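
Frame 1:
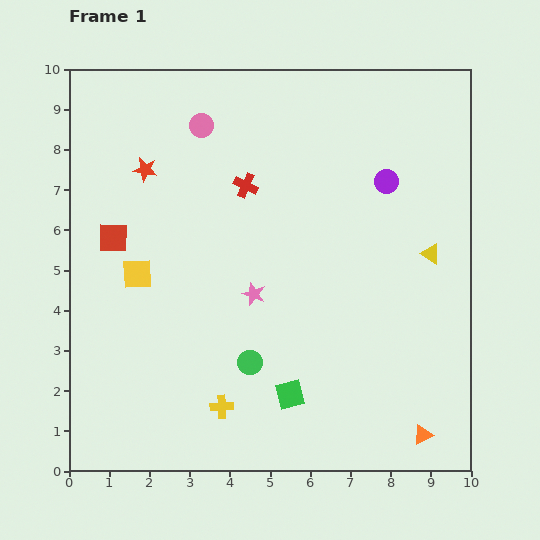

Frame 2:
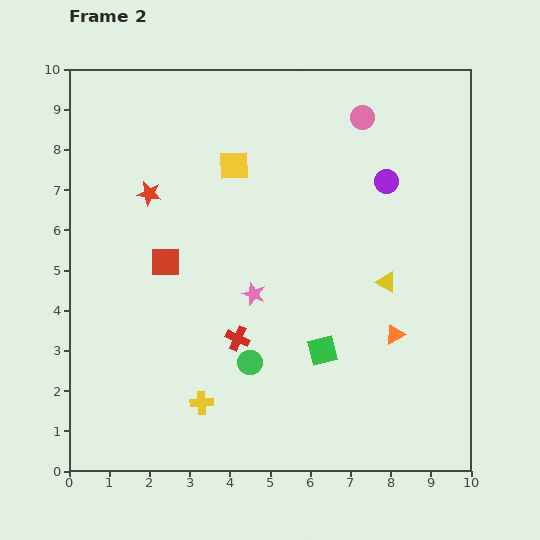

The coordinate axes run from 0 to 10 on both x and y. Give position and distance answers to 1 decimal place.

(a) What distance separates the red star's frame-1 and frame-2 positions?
0.6

The red star moved from (1.9, 7.5) to (2.0, 6.9), a distance of √(0.1² + 0.6²) ≈ 0.6.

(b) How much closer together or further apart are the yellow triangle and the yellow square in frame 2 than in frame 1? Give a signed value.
-2.5

Distance in frame 1: 7.3. Distance in frame 2: 4.8.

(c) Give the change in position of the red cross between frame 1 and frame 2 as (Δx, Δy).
(-0.2, -3.8)

The red cross was at (4.4, 7.1) in frame 1 and (4.2, 3.3) in frame 2.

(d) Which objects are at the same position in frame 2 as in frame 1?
the pink star, the purple circle, the green circle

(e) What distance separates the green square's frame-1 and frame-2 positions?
1.4

The green square moved from (5.5, 1.9) to (6.3, 3.0), a distance of √(0.8² + 1.1²) ≈ 1.4.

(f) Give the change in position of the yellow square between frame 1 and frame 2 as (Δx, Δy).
(2.4, 2.7)

The yellow square was at (1.7, 4.9) in frame 1 and (4.1, 7.6) in frame 2.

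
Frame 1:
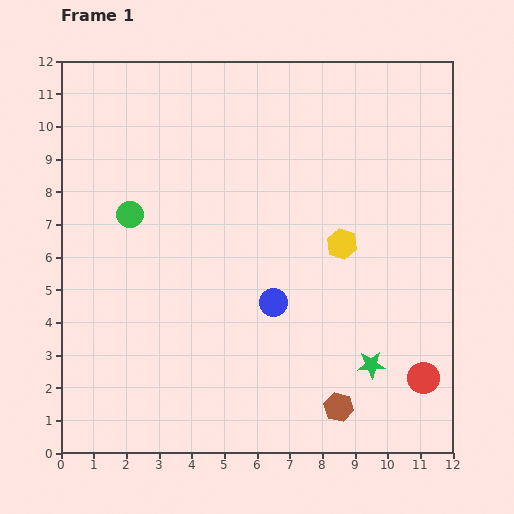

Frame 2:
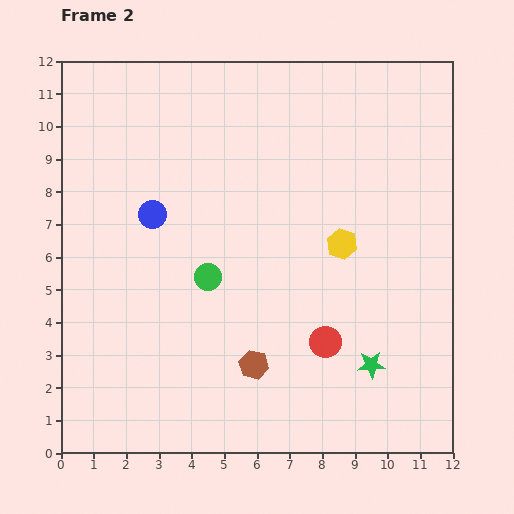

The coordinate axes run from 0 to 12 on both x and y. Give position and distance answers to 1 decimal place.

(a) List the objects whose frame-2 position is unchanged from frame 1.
the yellow hexagon, the green star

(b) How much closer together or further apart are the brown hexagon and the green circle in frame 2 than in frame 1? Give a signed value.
-5.7

Distance in frame 1: 8.7. Distance in frame 2: 3.0.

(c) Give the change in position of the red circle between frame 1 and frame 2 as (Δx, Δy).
(-3.0, 1.1)

The red circle was at (11.1, 2.3) in frame 1 and (8.1, 3.4) in frame 2.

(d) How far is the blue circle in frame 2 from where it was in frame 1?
4.6

The blue circle moved from (6.5, 4.6) to (2.8, 7.3), a distance of √(3.7² + 2.7²) ≈ 4.6.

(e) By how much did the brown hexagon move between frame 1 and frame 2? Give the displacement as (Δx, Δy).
(-2.6, 1.3)

The brown hexagon was at (8.5, 1.4) in frame 1 and (5.9, 2.7) in frame 2.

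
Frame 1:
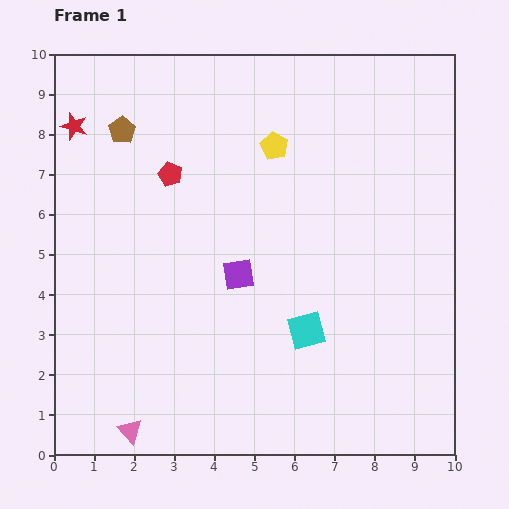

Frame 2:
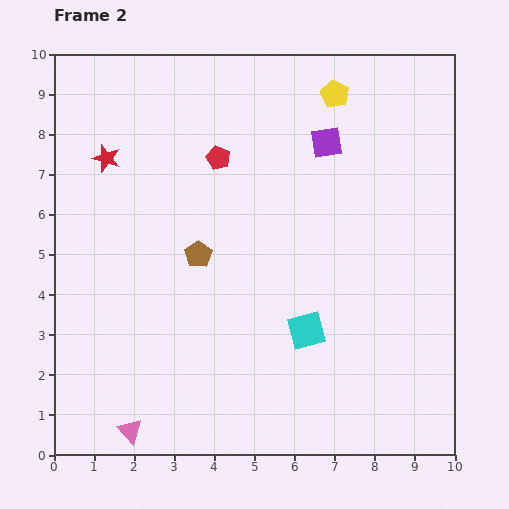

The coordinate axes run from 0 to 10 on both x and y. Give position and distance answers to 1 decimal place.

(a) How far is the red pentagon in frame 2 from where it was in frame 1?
1.3

The red pentagon moved from (2.9, 7.0) to (4.1, 7.4), a distance of √(1.2² + 0.4²) ≈ 1.3.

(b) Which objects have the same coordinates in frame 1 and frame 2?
the pink triangle, the cyan square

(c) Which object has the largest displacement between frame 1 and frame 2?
the purple square

(moved 4.0; next 3.6)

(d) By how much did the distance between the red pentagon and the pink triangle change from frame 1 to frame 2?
+0.6

Distance in frame 1: 6.5. Distance in frame 2: 7.1.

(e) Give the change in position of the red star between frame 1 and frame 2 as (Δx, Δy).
(0.8, -0.8)

The red star was at (0.5, 8.2) in frame 1 and (1.3, 7.4) in frame 2.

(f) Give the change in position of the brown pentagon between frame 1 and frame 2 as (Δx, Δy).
(1.9, -3.1)

The brown pentagon was at (1.7, 8.1) in frame 1 and (3.6, 5.0) in frame 2.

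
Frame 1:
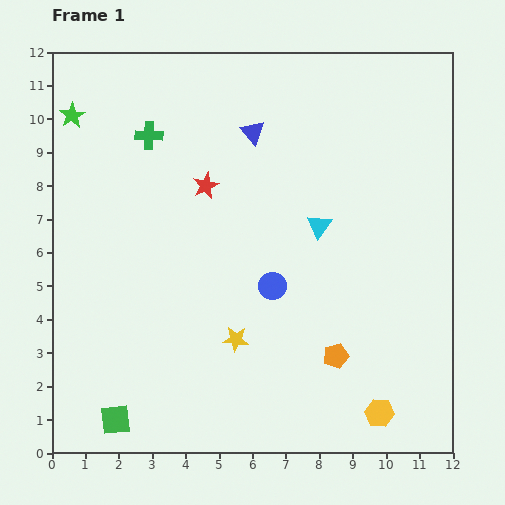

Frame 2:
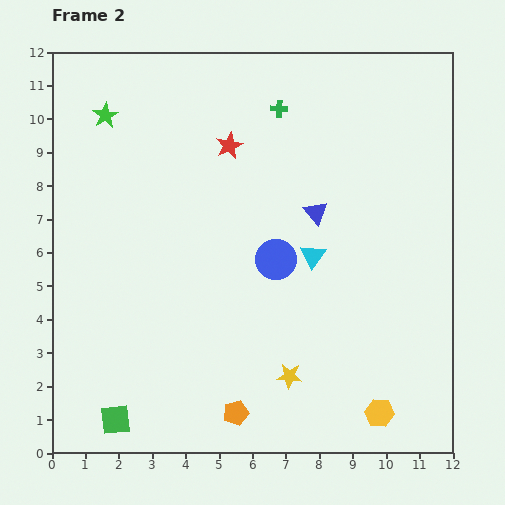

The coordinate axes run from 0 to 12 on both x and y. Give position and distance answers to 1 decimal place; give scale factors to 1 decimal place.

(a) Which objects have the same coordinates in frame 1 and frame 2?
the green square, the yellow hexagon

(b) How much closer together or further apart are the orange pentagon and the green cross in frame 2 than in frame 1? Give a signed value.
+0.5

Distance in frame 1: 8.7. Distance in frame 2: 9.2.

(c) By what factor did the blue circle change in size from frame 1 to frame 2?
1.5×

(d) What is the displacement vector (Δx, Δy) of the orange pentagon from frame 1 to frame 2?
(-3.0, -1.7)

The orange pentagon was at (8.5, 2.9) in frame 1 and (5.5, 1.2) in frame 2.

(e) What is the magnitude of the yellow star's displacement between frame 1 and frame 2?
1.9

The yellow star moved from (5.5, 3.4) to (7.1, 2.3), a distance of √(1.6² + 1.1²) ≈ 1.9.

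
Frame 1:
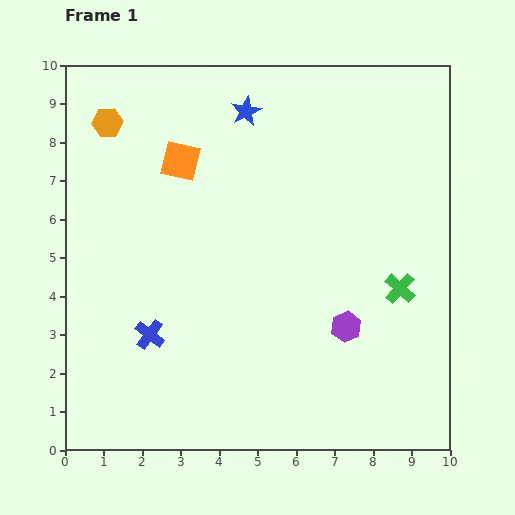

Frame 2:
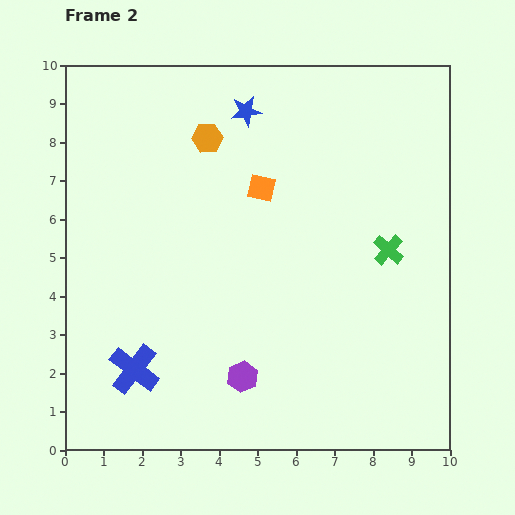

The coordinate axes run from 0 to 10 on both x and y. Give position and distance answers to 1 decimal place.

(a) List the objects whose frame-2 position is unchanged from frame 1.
the blue star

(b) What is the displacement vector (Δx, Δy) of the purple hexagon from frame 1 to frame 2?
(-2.7, -1.3)

The purple hexagon was at (7.3, 3.2) in frame 1 and (4.6, 1.9) in frame 2.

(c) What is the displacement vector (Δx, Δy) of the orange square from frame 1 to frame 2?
(2.1, -0.7)

The orange square was at (3.0, 7.5) in frame 1 and (5.1, 6.8) in frame 2.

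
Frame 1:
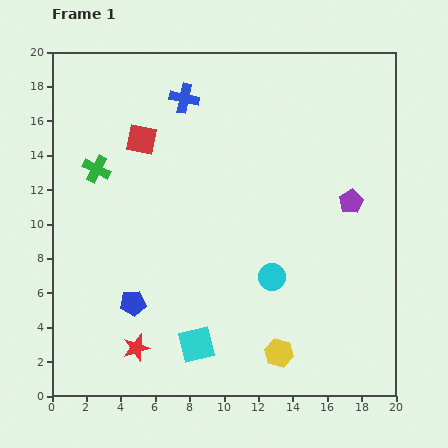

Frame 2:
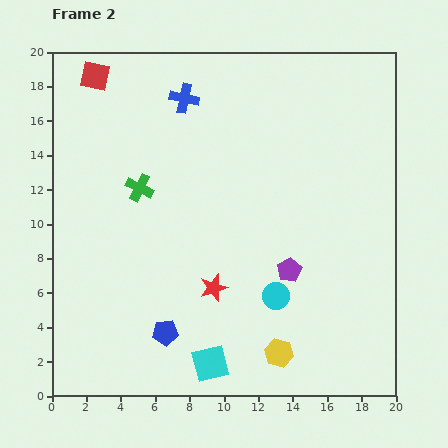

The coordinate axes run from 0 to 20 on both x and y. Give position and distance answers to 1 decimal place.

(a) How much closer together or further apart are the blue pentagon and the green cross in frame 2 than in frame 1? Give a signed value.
+0.4

Distance in frame 1: 8.1. Distance in frame 2: 8.5.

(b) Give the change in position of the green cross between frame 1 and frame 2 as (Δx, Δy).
(2.5, -1.1)

The green cross was at (2.6, 13.2) in frame 1 and (5.1, 12.1) in frame 2.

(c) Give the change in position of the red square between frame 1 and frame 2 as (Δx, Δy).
(-2.7, 3.7)

The red square was at (5.2, 14.9) in frame 1 and (2.5, 18.6) in frame 2.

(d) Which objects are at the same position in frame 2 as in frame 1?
the yellow hexagon, the blue cross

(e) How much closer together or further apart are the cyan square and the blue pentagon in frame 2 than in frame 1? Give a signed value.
-1.2

Distance in frame 1: 4.4. Distance in frame 2: 3.2.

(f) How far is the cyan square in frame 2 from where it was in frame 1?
1.4

The cyan square moved from (8.4, 3.0) to (9.2, 1.9), a distance of √(0.8² + 1.1²) ≈ 1.4.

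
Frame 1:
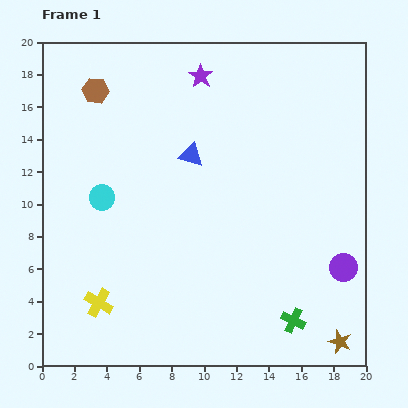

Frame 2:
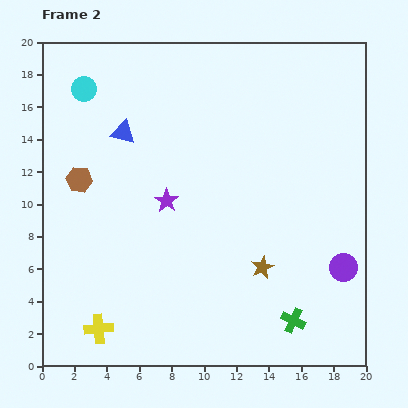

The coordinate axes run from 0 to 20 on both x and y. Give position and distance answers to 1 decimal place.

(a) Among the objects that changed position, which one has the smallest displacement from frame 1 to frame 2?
the yellow cross

(moved 1.6)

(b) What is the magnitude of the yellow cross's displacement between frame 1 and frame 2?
1.6

The yellow cross moved from (3.5, 3.9) to (3.5, 2.3), a distance of √(0.0² + 1.6²) ≈ 1.6.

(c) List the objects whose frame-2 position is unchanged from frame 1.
the purple circle, the green cross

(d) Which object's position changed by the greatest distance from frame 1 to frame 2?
the purple star

(moved 8.0; next 6.8)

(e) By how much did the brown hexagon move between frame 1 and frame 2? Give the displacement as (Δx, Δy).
(-1.0, -5.5)

The brown hexagon was at (3.3, 17.0) in frame 1 and (2.3, 11.5) in frame 2.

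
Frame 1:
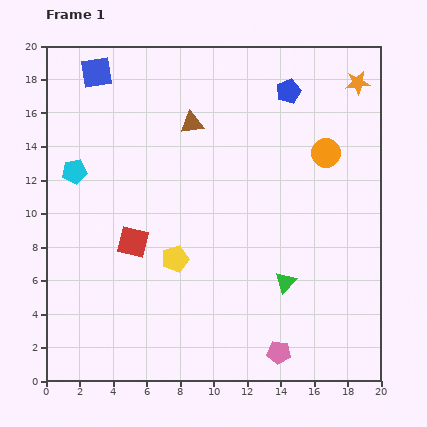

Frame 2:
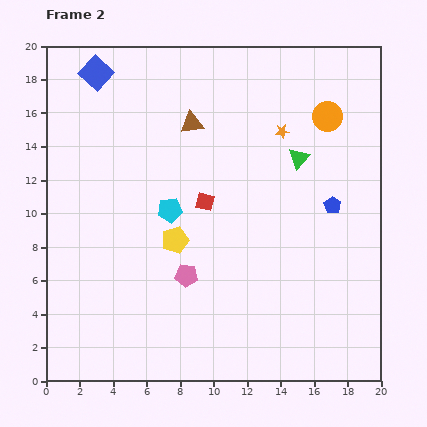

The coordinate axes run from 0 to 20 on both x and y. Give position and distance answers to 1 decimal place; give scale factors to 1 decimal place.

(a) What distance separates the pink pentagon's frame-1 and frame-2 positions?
7.2

The pink pentagon moved from (13.9, 1.7) to (8.4, 6.3), a distance of √(5.5² + 4.6²) ≈ 7.2.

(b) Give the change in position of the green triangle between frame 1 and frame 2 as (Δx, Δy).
(0.8, 7.4)

The green triangle was at (14.3, 5.9) in frame 1 and (15.1, 13.3) in frame 2.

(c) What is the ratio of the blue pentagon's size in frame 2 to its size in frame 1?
0.7×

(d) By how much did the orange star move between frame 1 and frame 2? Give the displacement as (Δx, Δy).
(-4.5, -2.9)

The orange star was at (18.6, 17.8) in frame 1 and (14.1, 14.9) in frame 2.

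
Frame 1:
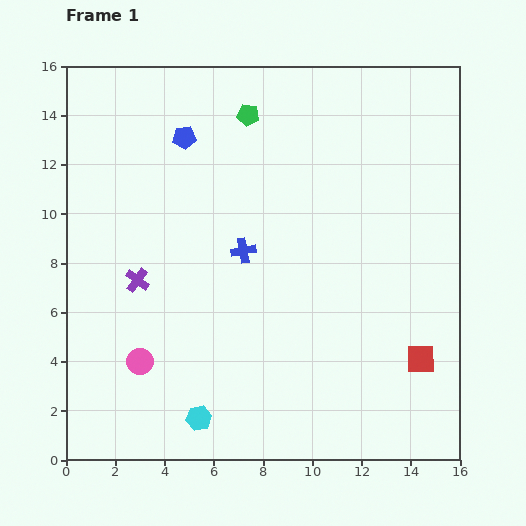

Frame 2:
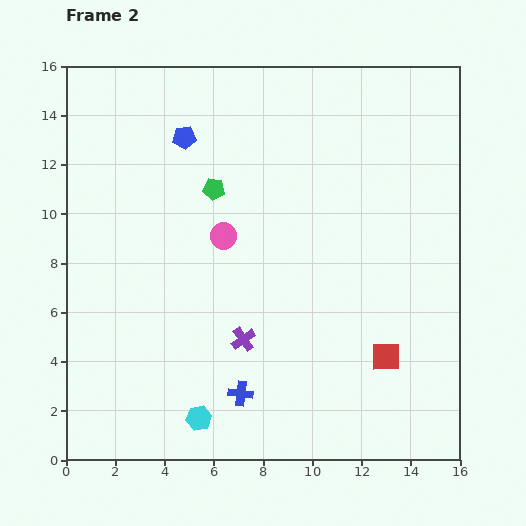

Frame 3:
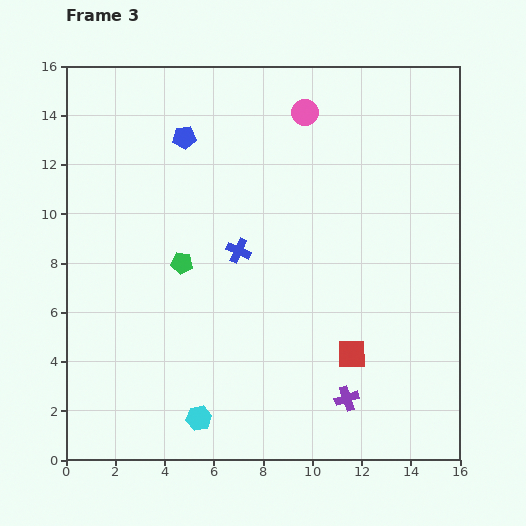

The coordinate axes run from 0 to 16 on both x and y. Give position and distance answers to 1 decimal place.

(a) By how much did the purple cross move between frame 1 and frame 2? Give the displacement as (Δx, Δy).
(4.3, -2.4)

The purple cross was at (2.9, 7.3) in frame 1 and (7.2, 4.9) in frame 2.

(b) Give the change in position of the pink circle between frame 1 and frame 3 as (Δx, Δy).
(6.7, 10.1)

The pink circle was at (3.0, 4.0) in frame 1 and (9.7, 14.1) in frame 3.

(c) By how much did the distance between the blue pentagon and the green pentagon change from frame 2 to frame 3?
+2.7

Distance in frame 2: 2.4. Distance in frame 3: 5.1.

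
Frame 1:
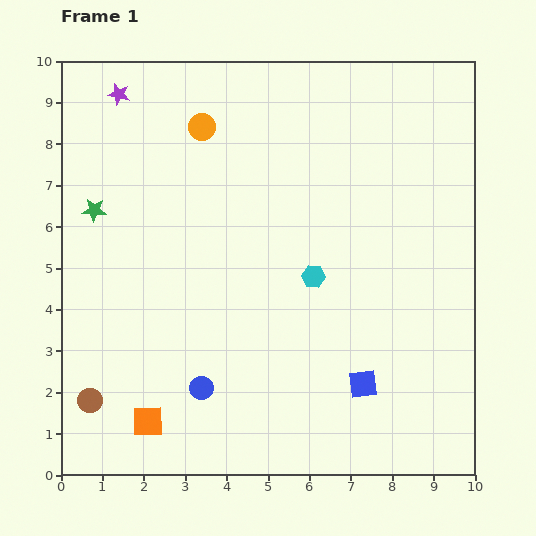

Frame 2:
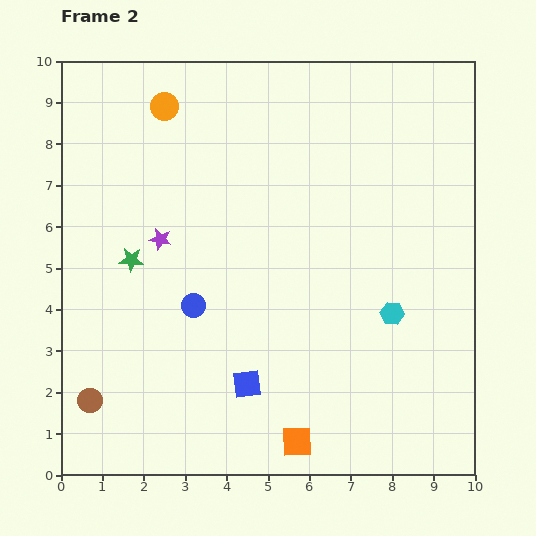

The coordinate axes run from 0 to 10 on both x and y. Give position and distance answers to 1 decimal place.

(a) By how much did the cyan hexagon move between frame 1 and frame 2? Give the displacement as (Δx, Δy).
(1.9, -0.9)

The cyan hexagon was at (6.1, 4.8) in frame 1 and (8.0, 3.9) in frame 2.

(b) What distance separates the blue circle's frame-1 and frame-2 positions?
2.0

The blue circle moved from (3.4, 2.1) to (3.2, 4.1), a distance of √(0.2² + 2.0²) ≈ 2.0.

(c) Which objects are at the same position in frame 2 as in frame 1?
the brown circle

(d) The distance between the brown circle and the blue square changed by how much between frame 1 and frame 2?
-2.8

Distance in frame 1: 6.6. Distance in frame 2: 3.8.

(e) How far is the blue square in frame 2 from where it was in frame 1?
2.8

The blue square moved from (7.3, 2.2) to (4.5, 2.2), a distance of √(2.8² + 0.0²) ≈ 2.8.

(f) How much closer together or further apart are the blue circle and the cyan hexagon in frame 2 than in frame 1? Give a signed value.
+1.0

Distance in frame 1: 3.8. Distance in frame 2: 4.8.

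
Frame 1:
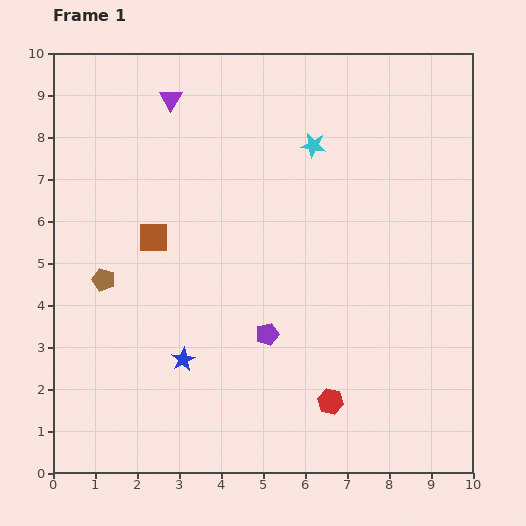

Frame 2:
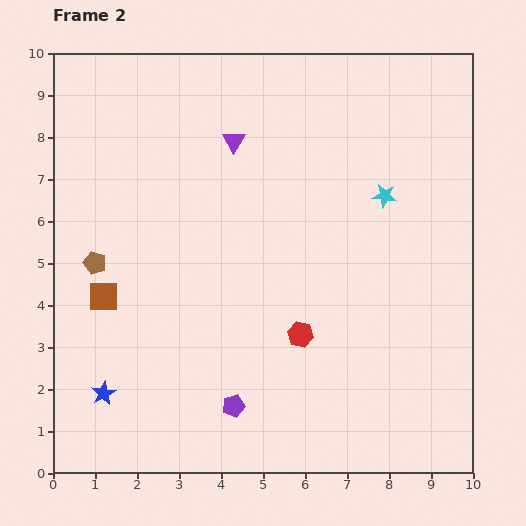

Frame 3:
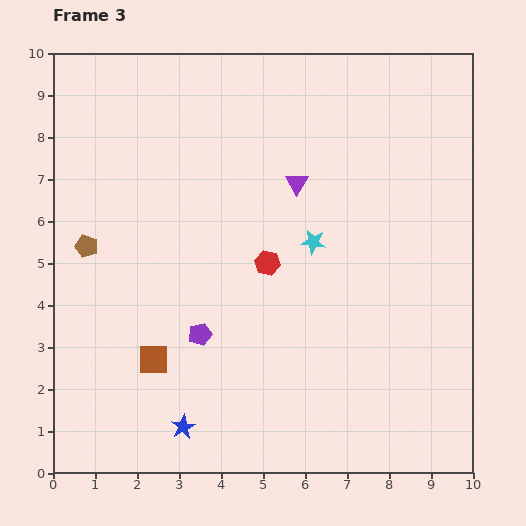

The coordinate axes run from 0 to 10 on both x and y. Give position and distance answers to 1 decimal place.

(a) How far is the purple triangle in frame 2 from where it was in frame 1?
1.8

The purple triangle moved from (2.8, 8.9) to (4.3, 7.9), a distance of √(1.5² + 1.0²) ≈ 1.8.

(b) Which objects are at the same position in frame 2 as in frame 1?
none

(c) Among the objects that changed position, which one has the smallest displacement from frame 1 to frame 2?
the brown pentagon

(moved 0.4)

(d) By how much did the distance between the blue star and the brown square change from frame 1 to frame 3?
-1.3

Distance in frame 1: 3.0. Distance in frame 3: 1.7.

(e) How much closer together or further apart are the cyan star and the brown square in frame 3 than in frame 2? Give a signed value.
-2.4

Distance in frame 2: 7.1. Distance in frame 3: 4.7.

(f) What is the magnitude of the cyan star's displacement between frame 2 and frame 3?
2.0

The cyan star moved from (7.9, 6.6) to (6.2, 5.5), a distance of √(1.7² + 1.1²) ≈ 2.0.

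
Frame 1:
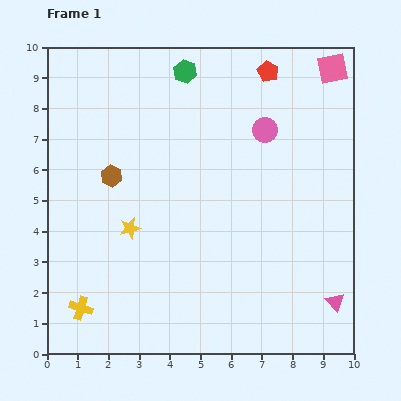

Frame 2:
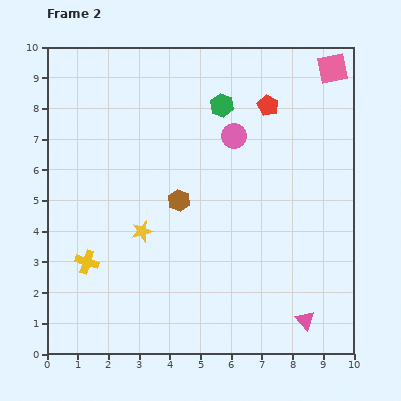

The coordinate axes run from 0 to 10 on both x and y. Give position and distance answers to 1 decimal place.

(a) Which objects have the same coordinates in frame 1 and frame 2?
the pink square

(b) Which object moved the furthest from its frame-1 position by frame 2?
the brown hexagon

(moved 2.3; next 1.6)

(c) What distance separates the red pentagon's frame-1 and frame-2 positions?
1.1

The red pentagon moved from (7.2, 9.2) to (7.2, 8.1), a distance of √(0.0² + 1.1²) ≈ 1.1.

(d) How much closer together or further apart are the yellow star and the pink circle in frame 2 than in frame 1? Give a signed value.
-1.1

Distance in frame 1: 5.4. Distance in frame 2: 4.3.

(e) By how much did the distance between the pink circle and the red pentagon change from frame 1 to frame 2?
-0.4

Distance in frame 1: 1.9. Distance in frame 2: 1.5.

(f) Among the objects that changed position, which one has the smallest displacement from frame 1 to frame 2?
the yellow star

(moved 0.4)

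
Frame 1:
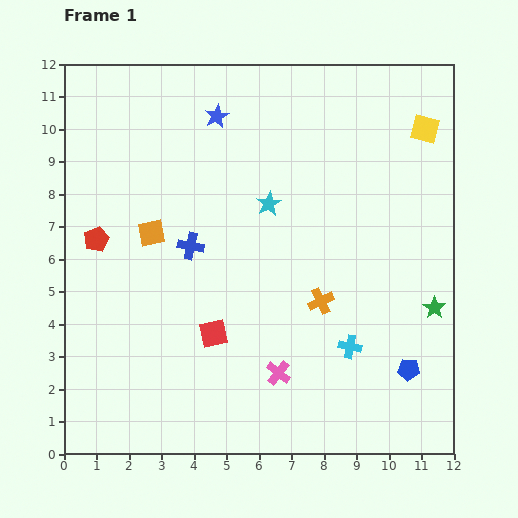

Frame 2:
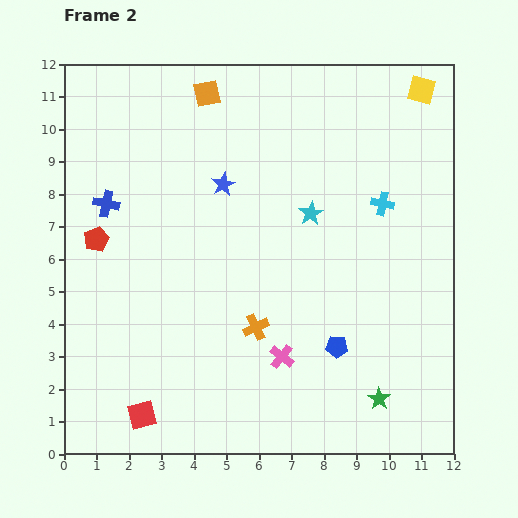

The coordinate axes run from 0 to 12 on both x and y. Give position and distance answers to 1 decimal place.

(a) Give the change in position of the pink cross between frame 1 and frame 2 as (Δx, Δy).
(0.1, 0.5)

The pink cross was at (6.6, 2.5) in frame 1 and (6.7, 3.0) in frame 2.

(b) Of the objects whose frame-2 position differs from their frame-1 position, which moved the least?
the pink cross

(moved 0.5)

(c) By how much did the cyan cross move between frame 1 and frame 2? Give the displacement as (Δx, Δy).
(1.0, 4.4)

The cyan cross was at (8.8, 3.3) in frame 1 and (9.8, 7.7) in frame 2.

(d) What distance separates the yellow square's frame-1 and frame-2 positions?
1.2

The yellow square moved from (11.1, 10.0) to (11.0, 11.2), a distance of √(0.1² + 1.2²) ≈ 1.2.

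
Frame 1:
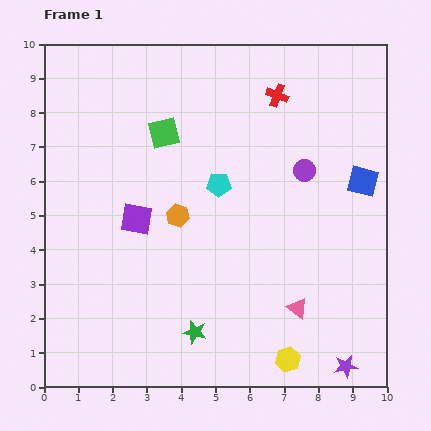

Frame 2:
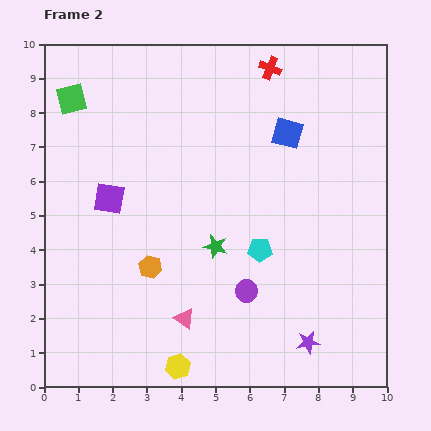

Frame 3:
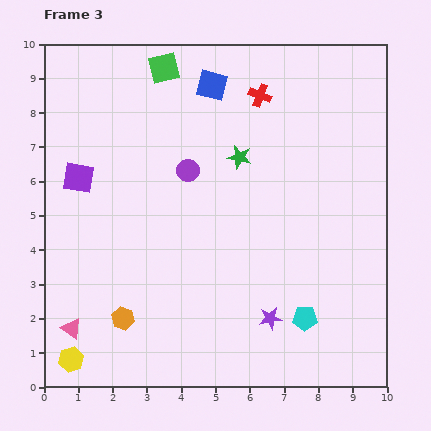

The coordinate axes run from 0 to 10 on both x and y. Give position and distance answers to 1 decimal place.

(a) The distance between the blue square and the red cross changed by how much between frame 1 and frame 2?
-1.5

Distance in frame 1: 3.5. Distance in frame 2: 2.0.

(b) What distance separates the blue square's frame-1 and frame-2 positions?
2.6

The blue square moved from (9.3, 6.0) to (7.1, 7.4), a distance of √(2.2² + 1.4²) ≈ 2.6.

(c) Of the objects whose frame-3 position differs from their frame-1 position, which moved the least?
the red cross

(moved 0.5)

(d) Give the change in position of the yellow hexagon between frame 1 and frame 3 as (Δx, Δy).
(-6.3, 0.0)

The yellow hexagon was at (7.1, 0.8) in frame 1 and (0.8, 0.8) in frame 3.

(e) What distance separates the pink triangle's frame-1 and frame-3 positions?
6.6

The pink triangle moved from (7.4, 2.3) to (0.8, 1.7), a distance of √(6.6² + 0.6²) ≈ 6.6.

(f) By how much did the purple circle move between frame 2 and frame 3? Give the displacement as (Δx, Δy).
(-1.7, 3.5)

The purple circle was at (5.9, 2.8) in frame 2 and (4.2, 6.3) in frame 3.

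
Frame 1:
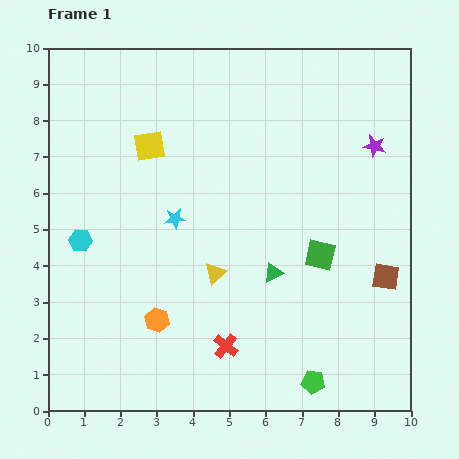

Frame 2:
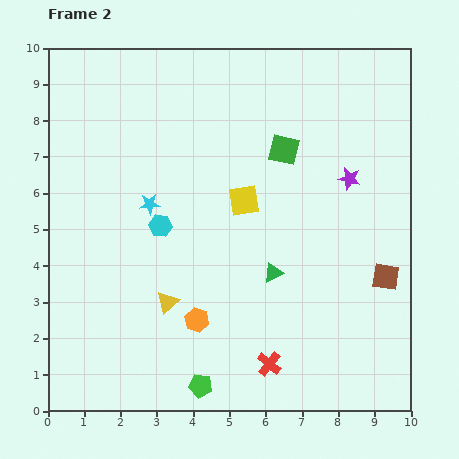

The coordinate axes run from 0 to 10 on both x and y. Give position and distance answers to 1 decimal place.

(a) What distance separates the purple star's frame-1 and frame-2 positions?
1.1

The purple star moved from (9.0, 7.3) to (8.3, 6.4), a distance of √(0.7² + 0.9²) ≈ 1.1.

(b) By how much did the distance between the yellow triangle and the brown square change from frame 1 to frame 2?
+1.3

Distance in frame 1: 4.7. Distance in frame 2: 6.0.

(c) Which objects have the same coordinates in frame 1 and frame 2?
the green triangle, the brown square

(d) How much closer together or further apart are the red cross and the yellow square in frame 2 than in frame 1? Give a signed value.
-1.3

Distance in frame 1: 5.9. Distance in frame 2: 4.6.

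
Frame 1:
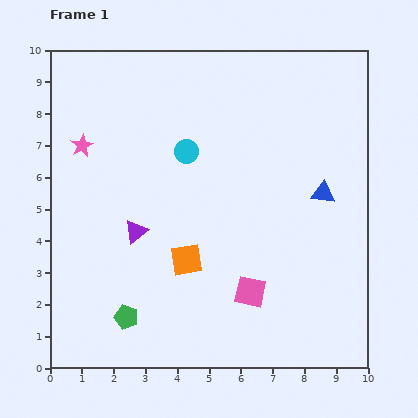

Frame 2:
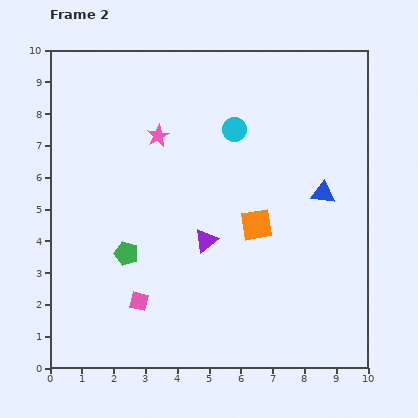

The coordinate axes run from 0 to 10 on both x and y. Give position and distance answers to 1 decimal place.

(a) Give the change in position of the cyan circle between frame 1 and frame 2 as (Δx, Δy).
(1.5, 0.7)

The cyan circle was at (4.3, 6.8) in frame 1 and (5.8, 7.5) in frame 2.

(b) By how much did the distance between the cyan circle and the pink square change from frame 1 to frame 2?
+1.4

Distance in frame 1: 4.8. Distance in frame 2: 6.2.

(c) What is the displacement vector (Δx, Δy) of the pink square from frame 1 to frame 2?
(-3.5, -0.3)

The pink square was at (6.3, 2.4) in frame 1 and (2.8, 2.1) in frame 2.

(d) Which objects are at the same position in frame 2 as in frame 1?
the blue triangle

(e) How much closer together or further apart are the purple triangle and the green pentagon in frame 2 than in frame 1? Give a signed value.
-0.2

Distance in frame 1: 2.7. Distance in frame 2: 2.5.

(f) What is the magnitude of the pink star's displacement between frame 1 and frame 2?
2.4

The pink star moved from (1.0, 7.0) to (3.4, 7.3), a distance of √(2.4² + 0.3²) ≈ 2.4.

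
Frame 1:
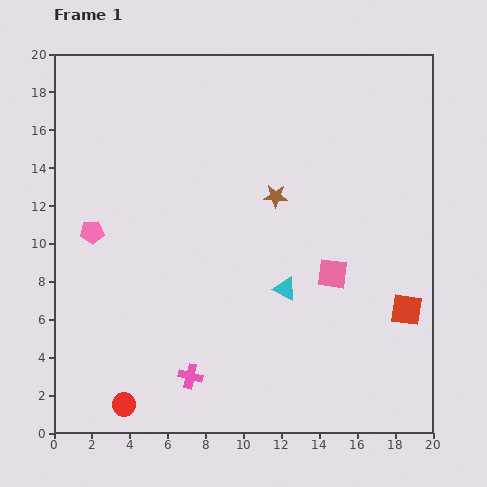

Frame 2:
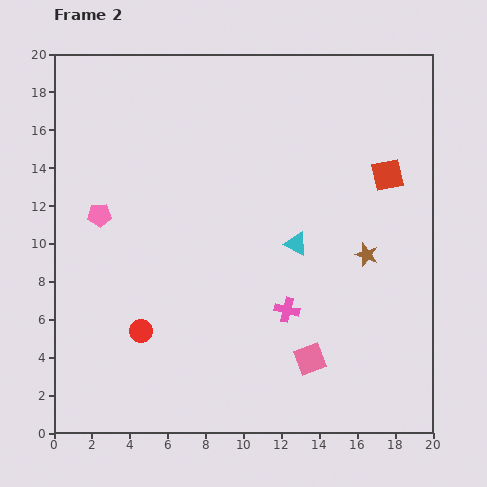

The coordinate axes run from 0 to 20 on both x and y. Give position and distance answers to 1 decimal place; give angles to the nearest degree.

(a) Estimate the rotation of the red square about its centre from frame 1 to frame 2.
19° counter-clockwise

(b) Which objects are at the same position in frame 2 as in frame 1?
none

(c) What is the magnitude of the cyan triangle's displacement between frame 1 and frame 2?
2.5

The cyan triangle moved from (12.2, 7.6) to (12.8, 10.0), a distance of √(0.6² + 2.4²) ≈ 2.5.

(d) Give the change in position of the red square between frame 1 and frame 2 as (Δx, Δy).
(-1.0, 7.1)

The red square was at (18.6, 6.5) in frame 1 and (17.6, 13.6) in frame 2.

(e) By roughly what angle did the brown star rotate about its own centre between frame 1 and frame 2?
17° clockwise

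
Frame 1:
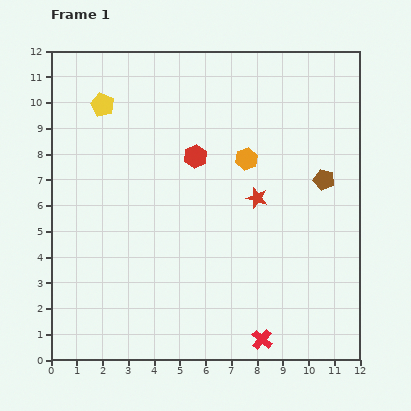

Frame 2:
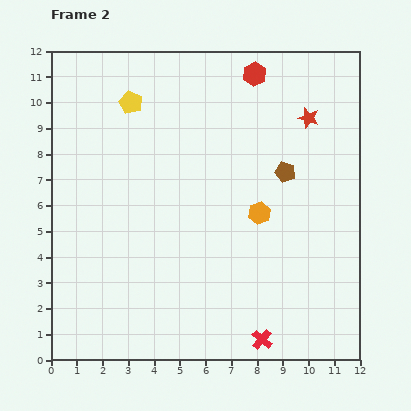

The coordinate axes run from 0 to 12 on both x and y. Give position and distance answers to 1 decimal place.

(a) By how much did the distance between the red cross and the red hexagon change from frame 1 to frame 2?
+2.7

Distance in frame 1: 7.6. Distance in frame 2: 10.3.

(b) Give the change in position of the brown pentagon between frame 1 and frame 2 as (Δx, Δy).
(-1.5, 0.3)

The brown pentagon was at (10.6, 7.0) in frame 1 and (9.1, 7.3) in frame 2.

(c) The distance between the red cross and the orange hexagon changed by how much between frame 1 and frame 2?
-2.1

Distance in frame 1: 7.0. Distance in frame 2: 4.9.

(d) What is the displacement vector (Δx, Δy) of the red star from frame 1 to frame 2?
(2.0, 3.1)

The red star was at (8.0, 6.3) in frame 1 and (10.0, 9.4) in frame 2.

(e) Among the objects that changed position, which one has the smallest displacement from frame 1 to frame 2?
the yellow pentagon

(moved 1.1)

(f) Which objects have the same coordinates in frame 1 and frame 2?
the red cross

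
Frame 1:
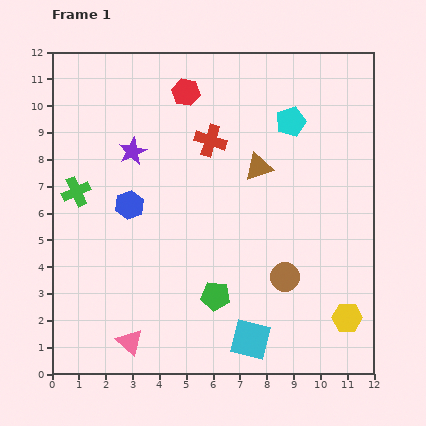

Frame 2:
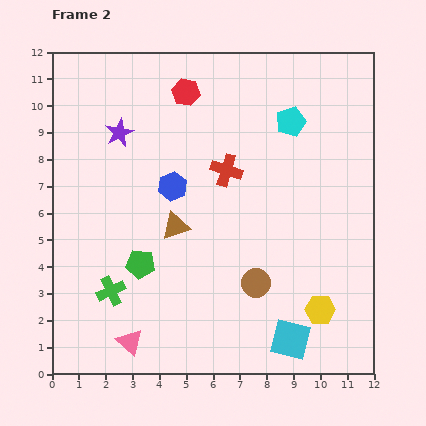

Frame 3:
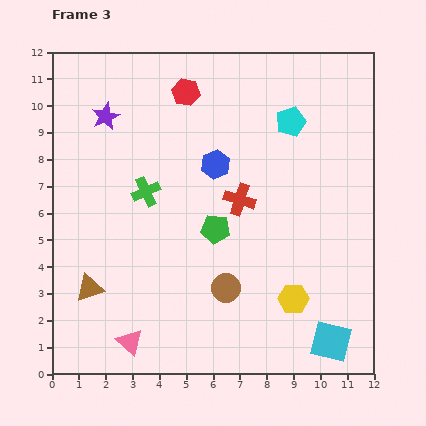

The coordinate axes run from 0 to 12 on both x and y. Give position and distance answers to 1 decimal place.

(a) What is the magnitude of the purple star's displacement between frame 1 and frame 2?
0.9

The purple star moved from (3.0, 8.3) to (2.5, 9.0), a distance of √(0.5² + 0.7²) ≈ 0.9.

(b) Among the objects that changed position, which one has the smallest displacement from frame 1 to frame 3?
the purple star

(moved 1.6)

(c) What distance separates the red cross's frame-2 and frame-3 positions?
1.2

The red cross moved from (6.5, 7.6) to (7.0, 6.5), a distance of √(0.5² + 1.1²) ≈ 1.2.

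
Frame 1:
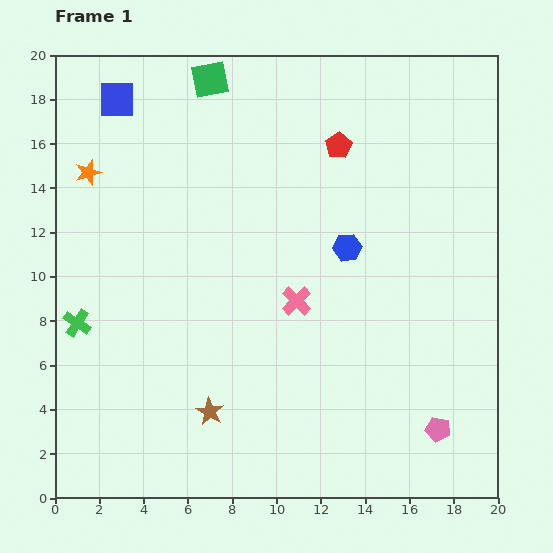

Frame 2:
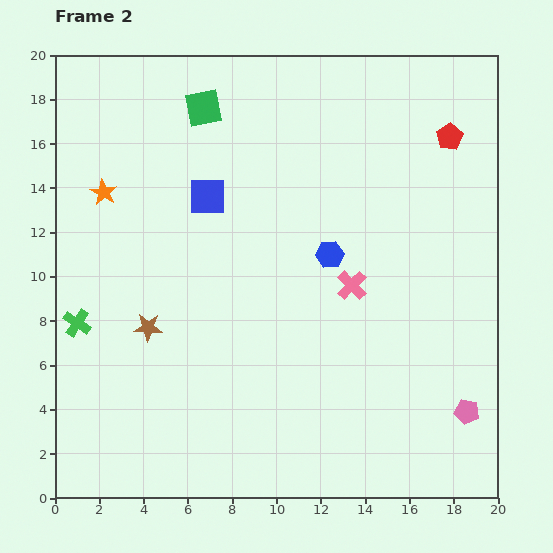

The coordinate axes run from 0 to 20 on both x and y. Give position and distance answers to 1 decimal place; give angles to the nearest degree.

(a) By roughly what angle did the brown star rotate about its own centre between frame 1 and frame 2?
25° counter-clockwise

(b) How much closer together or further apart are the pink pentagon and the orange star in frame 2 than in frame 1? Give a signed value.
-0.4

Distance in frame 1: 19.6. Distance in frame 2: 19.2.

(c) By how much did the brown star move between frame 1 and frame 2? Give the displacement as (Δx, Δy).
(-2.8, 3.8)

The brown star was at (7.0, 3.9) in frame 1 and (4.2, 7.7) in frame 2.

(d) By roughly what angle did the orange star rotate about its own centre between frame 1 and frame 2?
26° counter-clockwise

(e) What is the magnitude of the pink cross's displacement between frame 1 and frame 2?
2.6

The pink cross moved from (10.9, 8.9) to (13.4, 9.6), a distance of √(2.5² + 0.7²) ≈ 2.6.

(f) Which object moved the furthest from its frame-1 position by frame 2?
the blue square

(moved 6.0; next 5.0)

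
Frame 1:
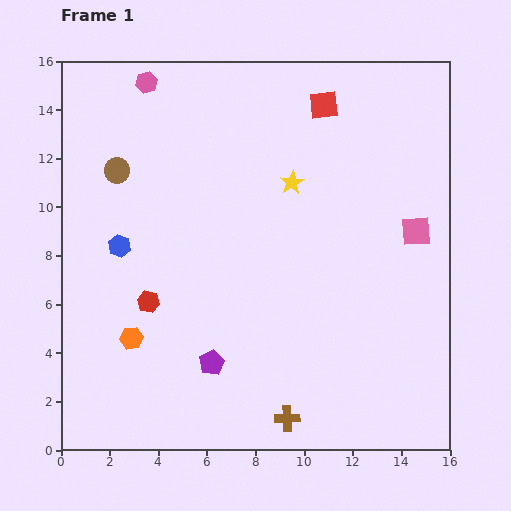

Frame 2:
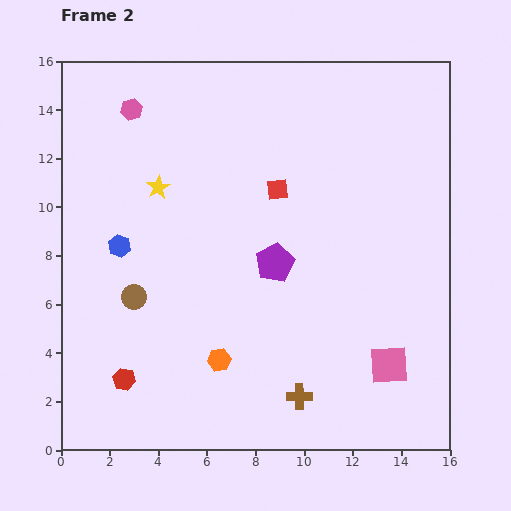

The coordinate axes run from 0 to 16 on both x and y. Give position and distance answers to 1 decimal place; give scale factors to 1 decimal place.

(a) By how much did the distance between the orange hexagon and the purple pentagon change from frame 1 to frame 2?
+1.2

Distance in frame 1: 3.4. Distance in frame 2: 4.6.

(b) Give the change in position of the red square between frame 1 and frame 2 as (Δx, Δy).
(-1.9, -3.5)

The red square was at (10.8, 14.2) in frame 1 and (8.9, 10.7) in frame 2.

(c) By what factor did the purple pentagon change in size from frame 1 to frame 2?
1.6×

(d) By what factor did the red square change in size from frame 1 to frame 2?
0.7×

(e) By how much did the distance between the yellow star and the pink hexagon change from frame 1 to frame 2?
-3.9

Distance in frame 1: 7.3. Distance in frame 2: 3.4.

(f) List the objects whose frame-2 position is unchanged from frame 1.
the blue hexagon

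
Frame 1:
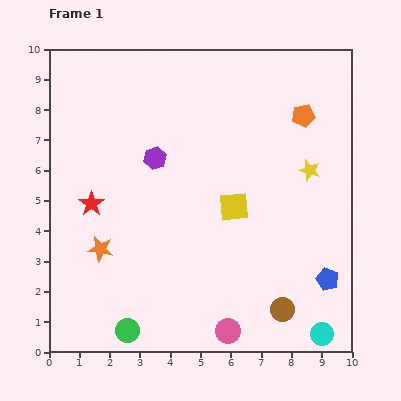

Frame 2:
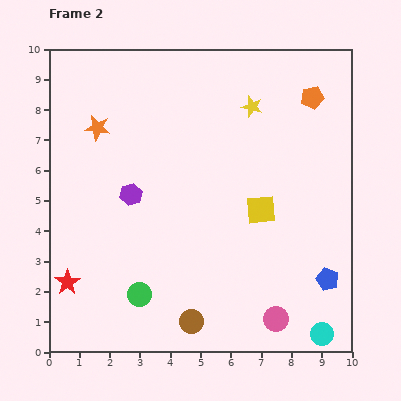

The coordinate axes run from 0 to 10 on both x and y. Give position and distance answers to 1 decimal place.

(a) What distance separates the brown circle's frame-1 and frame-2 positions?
3.0

The brown circle moved from (7.7, 1.4) to (4.7, 1.0), a distance of √(3.0² + 0.4²) ≈ 3.0.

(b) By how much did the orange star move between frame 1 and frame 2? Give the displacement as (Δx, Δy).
(-0.1, 4.0)

The orange star was at (1.7, 3.4) in frame 1 and (1.6, 7.4) in frame 2.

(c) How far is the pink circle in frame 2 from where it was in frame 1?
1.6

The pink circle moved from (5.9, 0.7) to (7.5, 1.1), a distance of √(1.6² + 0.4²) ≈ 1.6.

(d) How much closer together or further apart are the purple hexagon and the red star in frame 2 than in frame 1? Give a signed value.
+1.0

Distance in frame 1: 2.6. Distance in frame 2: 3.6.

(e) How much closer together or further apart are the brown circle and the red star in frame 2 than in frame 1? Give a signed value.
-2.9

Distance in frame 1: 7.2. Distance in frame 2: 4.3.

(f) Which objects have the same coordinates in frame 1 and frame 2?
the cyan circle, the blue pentagon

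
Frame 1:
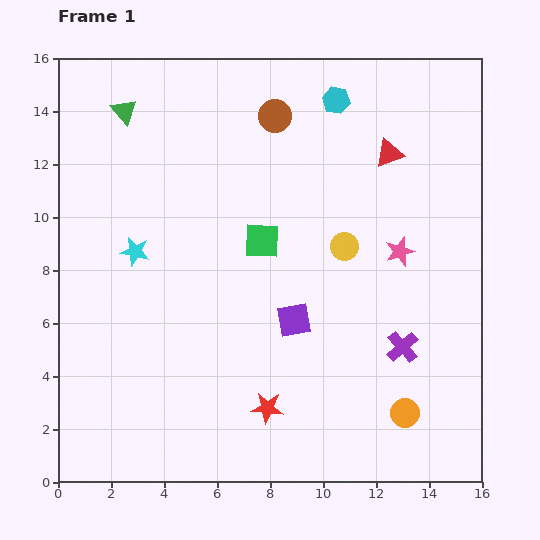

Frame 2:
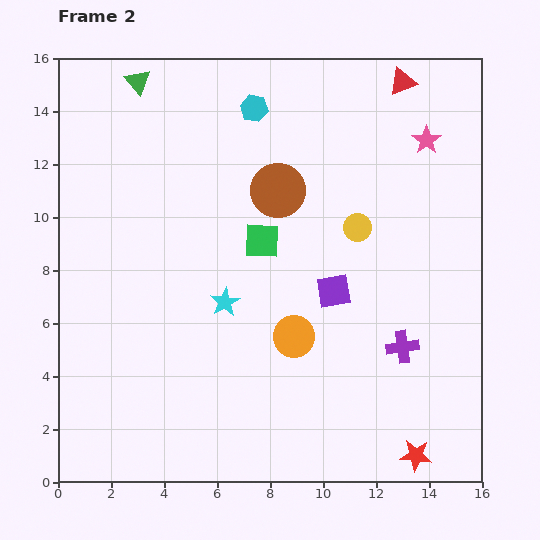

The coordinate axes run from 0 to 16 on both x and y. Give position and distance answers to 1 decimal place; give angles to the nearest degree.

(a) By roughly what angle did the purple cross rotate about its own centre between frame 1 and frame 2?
33° clockwise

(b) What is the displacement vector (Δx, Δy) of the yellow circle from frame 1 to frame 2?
(0.5, 0.7)

The yellow circle was at (10.8, 8.9) in frame 1 and (11.3, 9.6) in frame 2.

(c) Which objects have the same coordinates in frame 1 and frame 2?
the purple cross, the green square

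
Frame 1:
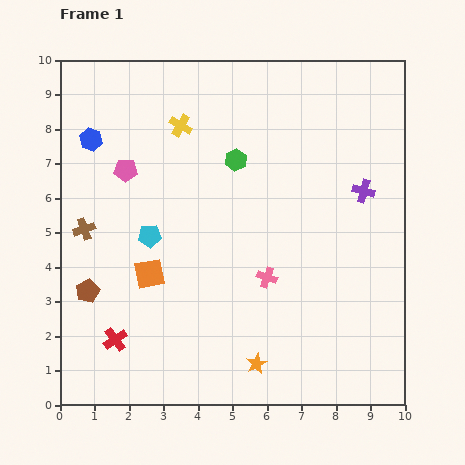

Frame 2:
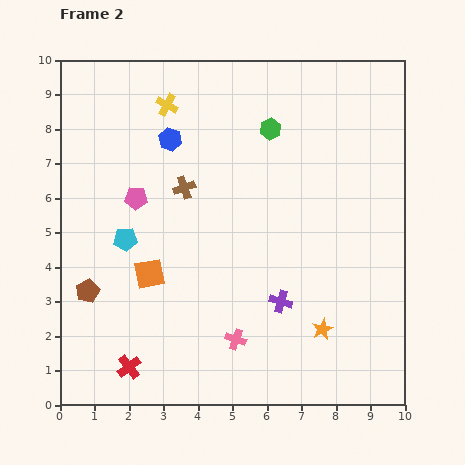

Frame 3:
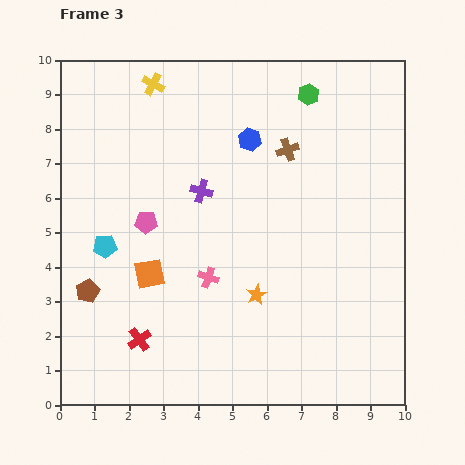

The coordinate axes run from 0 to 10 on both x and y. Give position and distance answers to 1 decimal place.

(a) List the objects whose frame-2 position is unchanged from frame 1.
the orange square, the brown pentagon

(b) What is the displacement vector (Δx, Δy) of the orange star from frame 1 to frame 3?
(0.0, 2.0)

The orange star was at (5.7, 1.2) in frame 1 and (5.7, 3.2) in frame 3.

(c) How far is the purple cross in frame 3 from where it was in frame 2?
3.9

The purple cross moved from (6.4, 3.0) to (4.1, 6.2), a distance of √(2.3² + 3.2²) ≈ 3.9.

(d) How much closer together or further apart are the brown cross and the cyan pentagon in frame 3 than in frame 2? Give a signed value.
+3.7

Distance in frame 2: 2.3. Distance in frame 3: 6.0.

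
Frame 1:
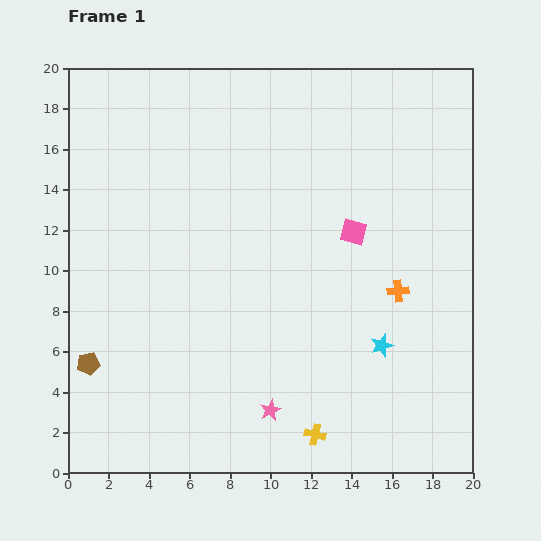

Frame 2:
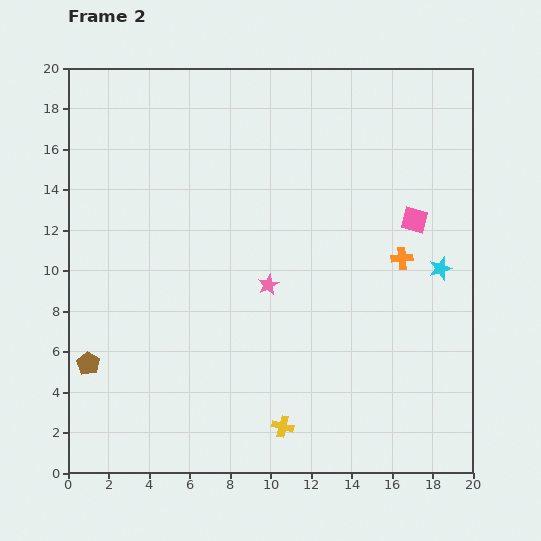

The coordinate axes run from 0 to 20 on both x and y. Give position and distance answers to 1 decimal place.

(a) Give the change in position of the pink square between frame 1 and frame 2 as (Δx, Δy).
(3.0, 0.6)

The pink square was at (14.1, 11.9) in frame 1 and (17.1, 12.5) in frame 2.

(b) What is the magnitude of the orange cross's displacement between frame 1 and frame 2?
1.6

The orange cross moved from (16.3, 9.0) to (16.5, 10.6), a distance of √(0.2² + 1.6²) ≈ 1.6.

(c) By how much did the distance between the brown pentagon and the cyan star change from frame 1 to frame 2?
+3.5

Distance in frame 1: 14.5. Distance in frame 2: 18.0.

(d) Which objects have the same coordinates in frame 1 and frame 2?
the brown pentagon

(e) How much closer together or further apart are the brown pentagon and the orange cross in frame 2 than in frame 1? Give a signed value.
+0.6

Distance in frame 1: 15.7. Distance in frame 2: 16.3.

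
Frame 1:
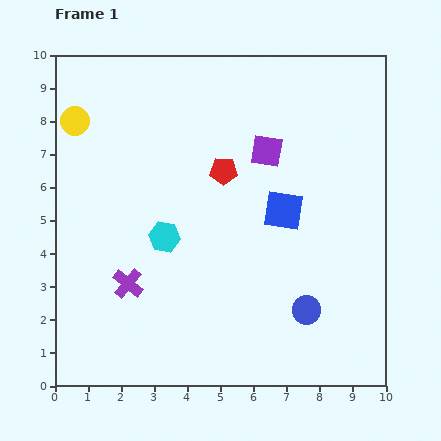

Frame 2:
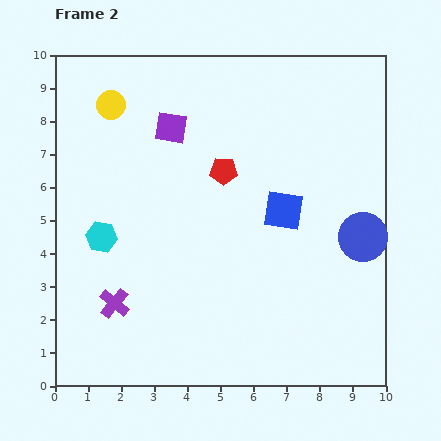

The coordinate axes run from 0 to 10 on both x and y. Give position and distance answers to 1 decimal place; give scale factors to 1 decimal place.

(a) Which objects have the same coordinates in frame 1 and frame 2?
the red pentagon, the blue square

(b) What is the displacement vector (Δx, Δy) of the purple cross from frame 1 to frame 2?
(-0.4, -0.6)

The purple cross was at (2.2, 3.1) in frame 1 and (1.8, 2.5) in frame 2.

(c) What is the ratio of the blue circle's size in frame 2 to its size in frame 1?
1.7×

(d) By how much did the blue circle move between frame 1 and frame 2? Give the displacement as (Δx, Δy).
(1.7, 2.2)

The blue circle was at (7.6, 2.3) in frame 1 and (9.3, 4.5) in frame 2.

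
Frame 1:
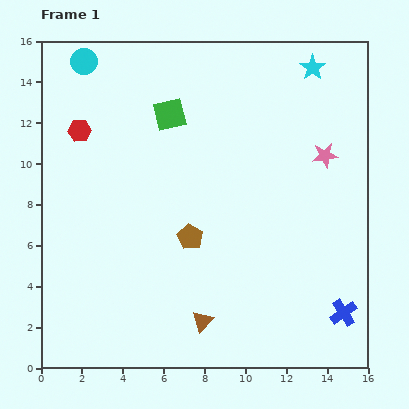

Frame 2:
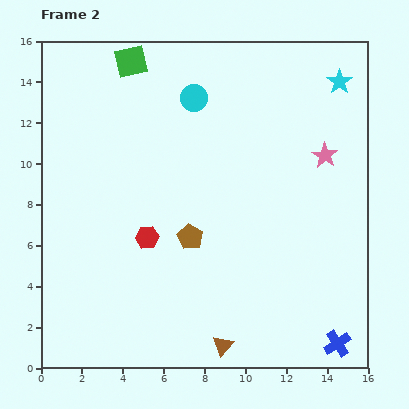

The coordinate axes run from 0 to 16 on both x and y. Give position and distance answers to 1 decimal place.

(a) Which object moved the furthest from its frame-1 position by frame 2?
the red hexagon

(moved 6.2; next 5.7)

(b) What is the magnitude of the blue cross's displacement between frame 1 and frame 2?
1.5

The blue cross moved from (14.8, 2.7) to (14.5, 1.2), a distance of √(0.3² + 1.5²) ≈ 1.5.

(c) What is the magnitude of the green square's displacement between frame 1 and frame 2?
3.2

The green square moved from (6.3, 12.4) to (4.4, 15.0), a distance of √(1.9² + 2.6²) ≈ 3.2.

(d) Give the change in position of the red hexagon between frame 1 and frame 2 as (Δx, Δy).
(3.3, -5.2)

The red hexagon was at (1.9, 11.6) in frame 1 and (5.2, 6.4) in frame 2.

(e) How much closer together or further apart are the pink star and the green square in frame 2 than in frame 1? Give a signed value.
+2.7

Distance in frame 1: 7.9. Distance in frame 2: 10.6.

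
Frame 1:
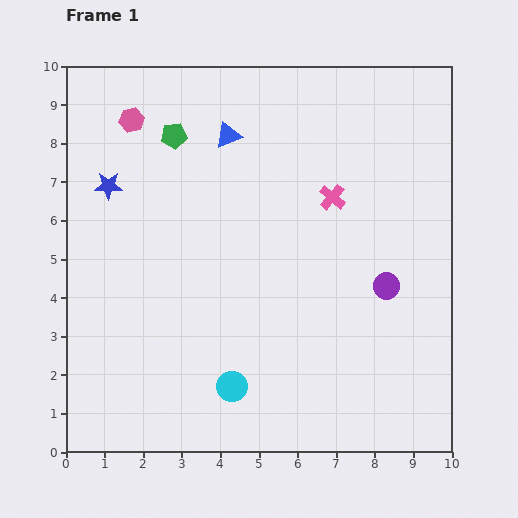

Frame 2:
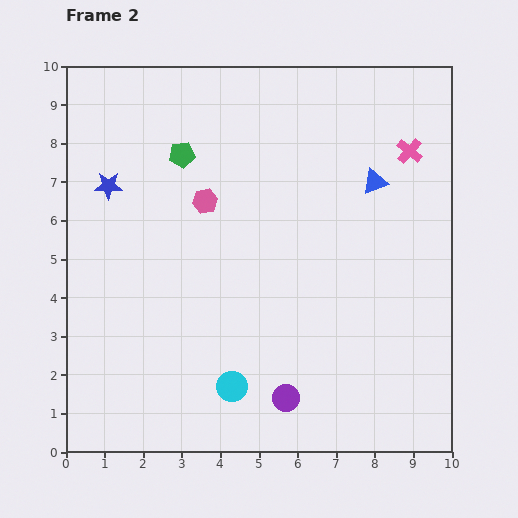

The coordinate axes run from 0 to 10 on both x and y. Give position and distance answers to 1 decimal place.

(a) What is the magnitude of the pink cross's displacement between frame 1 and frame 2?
2.3

The pink cross moved from (6.9, 6.6) to (8.9, 7.8), a distance of √(2.0² + 1.2²) ≈ 2.3.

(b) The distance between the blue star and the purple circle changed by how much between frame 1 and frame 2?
-0.5

Distance in frame 1: 7.7. Distance in frame 2: 7.2.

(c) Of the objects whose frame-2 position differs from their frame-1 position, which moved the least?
the green pentagon

(moved 0.5)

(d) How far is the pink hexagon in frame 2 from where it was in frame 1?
2.8

The pink hexagon moved from (1.7, 8.6) to (3.6, 6.5), a distance of √(1.9² + 2.1²) ≈ 2.8.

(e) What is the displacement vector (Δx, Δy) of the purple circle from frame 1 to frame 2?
(-2.6, -2.9)

The purple circle was at (8.3, 4.3) in frame 1 and (5.7, 1.4) in frame 2.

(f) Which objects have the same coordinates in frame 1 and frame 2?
the blue star, the cyan circle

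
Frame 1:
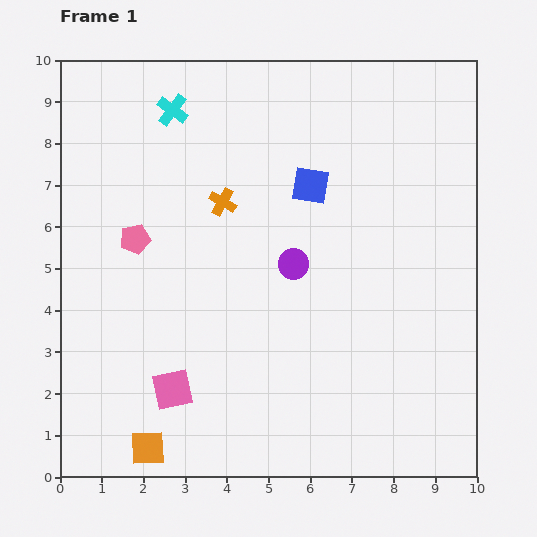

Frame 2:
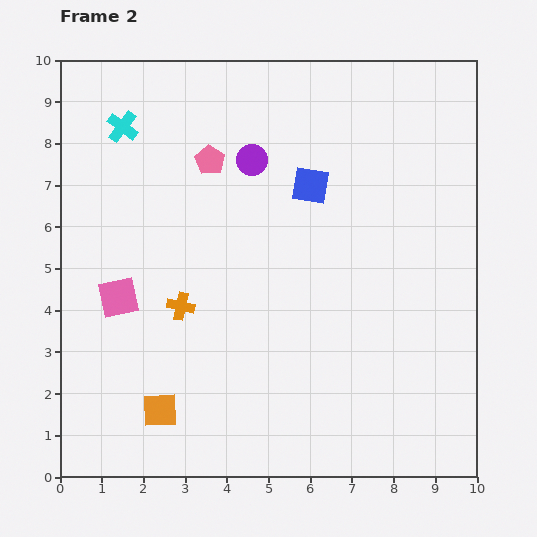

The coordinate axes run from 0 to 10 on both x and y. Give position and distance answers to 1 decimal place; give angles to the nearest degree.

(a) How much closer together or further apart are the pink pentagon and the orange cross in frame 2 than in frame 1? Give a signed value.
+1.3

Distance in frame 1: 2.3. Distance in frame 2: 3.6.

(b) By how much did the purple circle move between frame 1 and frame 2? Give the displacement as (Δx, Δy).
(-1.0, 2.5)

The purple circle was at (5.6, 5.1) in frame 1 and (4.6, 7.6) in frame 2.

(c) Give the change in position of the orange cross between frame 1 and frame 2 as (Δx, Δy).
(-1.0, -2.5)

The orange cross was at (3.9, 6.6) in frame 1 and (2.9, 4.1) in frame 2.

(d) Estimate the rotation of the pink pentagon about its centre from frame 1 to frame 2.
27° counter-clockwise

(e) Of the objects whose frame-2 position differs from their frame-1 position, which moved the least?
the orange square

(moved 0.9)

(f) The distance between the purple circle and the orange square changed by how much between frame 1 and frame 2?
+0.8

Distance in frame 1: 5.6. Distance in frame 2: 6.4.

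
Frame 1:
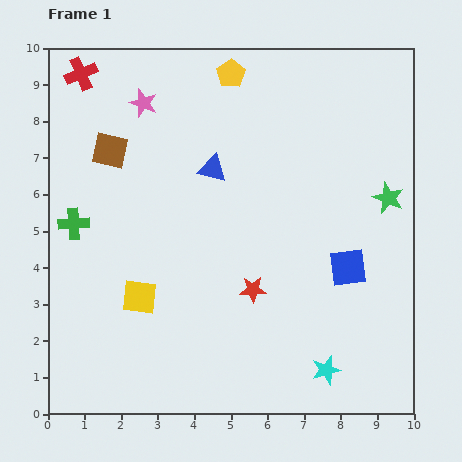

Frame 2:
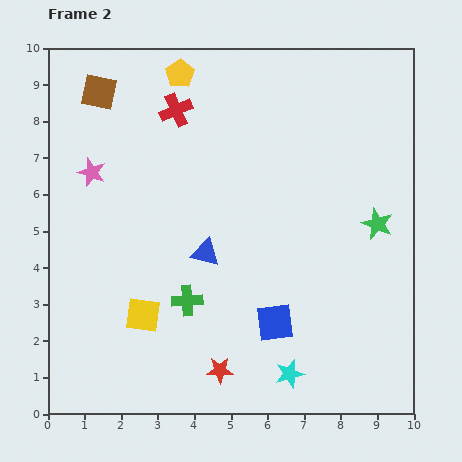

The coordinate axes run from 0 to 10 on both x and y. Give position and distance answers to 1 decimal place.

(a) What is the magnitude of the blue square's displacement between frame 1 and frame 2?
2.5

The blue square moved from (8.2, 4.0) to (6.2, 2.5), a distance of √(2.0² + 1.5²) ≈ 2.5.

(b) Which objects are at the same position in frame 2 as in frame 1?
none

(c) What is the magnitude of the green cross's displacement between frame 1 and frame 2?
3.7

The green cross moved from (0.7, 5.2) to (3.8, 3.1), a distance of √(3.1² + 2.1²) ≈ 3.7.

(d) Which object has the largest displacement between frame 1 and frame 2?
the green cross

(moved 3.7; next 2.8)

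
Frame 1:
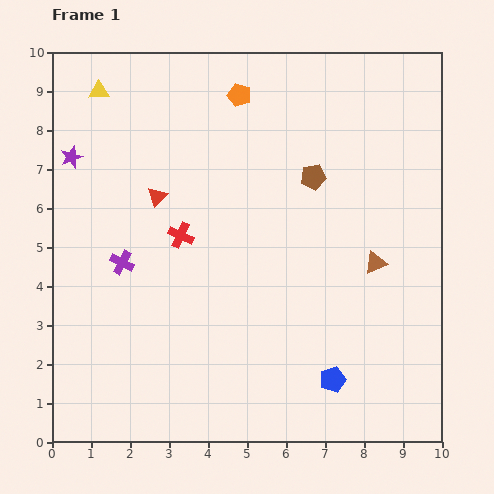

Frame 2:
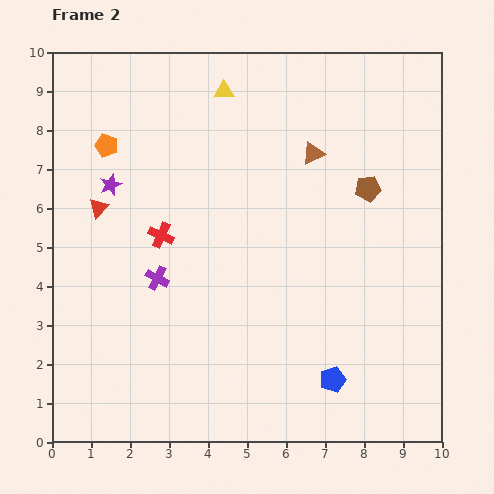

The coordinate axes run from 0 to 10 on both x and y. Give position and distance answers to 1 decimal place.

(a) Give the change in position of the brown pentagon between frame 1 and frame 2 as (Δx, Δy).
(1.4, -0.3)

The brown pentagon was at (6.7, 6.8) in frame 1 and (8.1, 6.5) in frame 2.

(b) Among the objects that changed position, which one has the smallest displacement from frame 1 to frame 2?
the red cross

(moved 0.5)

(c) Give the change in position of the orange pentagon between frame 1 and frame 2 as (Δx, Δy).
(-3.4, -1.3)

The orange pentagon was at (4.8, 8.9) in frame 1 and (1.4, 7.6) in frame 2.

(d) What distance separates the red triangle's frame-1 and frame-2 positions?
1.5

The red triangle moved from (2.7, 6.3) to (1.2, 6.0), a distance of √(1.5² + 0.3²) ≈ 1.5.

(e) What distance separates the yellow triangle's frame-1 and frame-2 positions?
3.2

The yellow triangle moved from (1.2, 9.0) to (4.4, 9.0), a distance of √(3.2² + 0.0²) ≈ 3.2.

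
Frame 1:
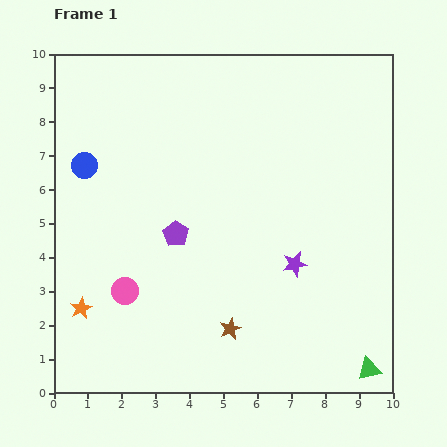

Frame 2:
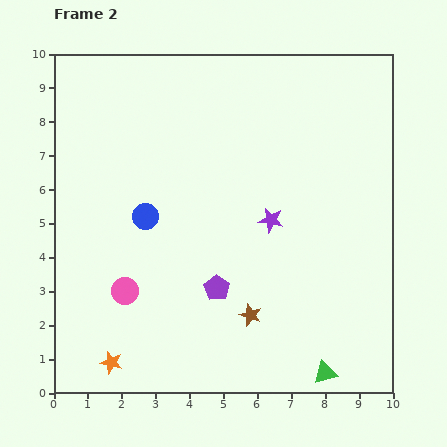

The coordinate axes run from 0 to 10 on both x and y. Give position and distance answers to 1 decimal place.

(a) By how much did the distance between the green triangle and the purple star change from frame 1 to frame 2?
+1.0

Distance in frame 1: 3.8. Distance in frame 2: 4.8.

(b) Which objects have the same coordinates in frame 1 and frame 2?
the pink circle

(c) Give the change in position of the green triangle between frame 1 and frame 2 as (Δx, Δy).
(-1.3, -0.1)

The green triangle was at (9.3, 0.7) in frame 1 and (8.0, 0.6) in frame 2.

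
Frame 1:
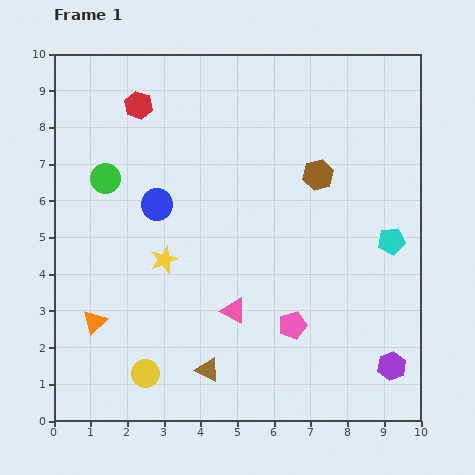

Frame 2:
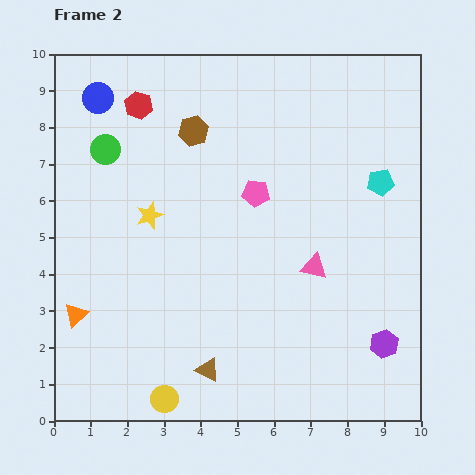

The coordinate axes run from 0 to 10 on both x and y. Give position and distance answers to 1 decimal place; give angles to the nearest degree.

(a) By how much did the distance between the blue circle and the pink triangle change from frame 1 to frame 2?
+3.9

Distance in frame 1: 3.6. Distance in frame 2: 7.5.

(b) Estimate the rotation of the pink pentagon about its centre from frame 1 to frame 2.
23° clockwise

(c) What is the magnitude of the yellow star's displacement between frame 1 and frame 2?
1.3

The yellow star moved from (3.0, 4.4) to (2.6, 5.6), a distance of √(0.4² + 1.2²) ≈ 1.3.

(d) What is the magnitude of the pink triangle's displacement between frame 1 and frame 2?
2.5

The pink triangle moved from (4.9, 3.0) to (7.1, 4.2), a distance of √(2.2² + 1.2²) ≈ 2.5.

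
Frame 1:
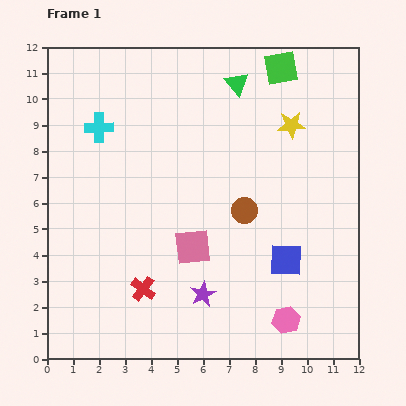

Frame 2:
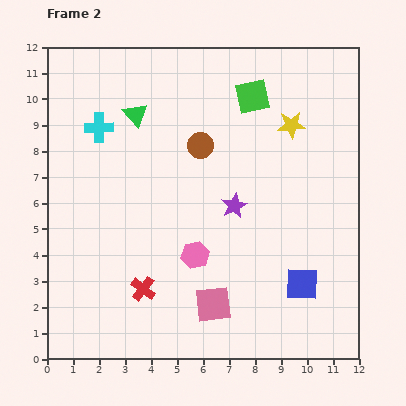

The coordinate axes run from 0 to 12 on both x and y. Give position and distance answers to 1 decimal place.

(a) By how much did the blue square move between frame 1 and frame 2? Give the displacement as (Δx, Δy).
(0.6, -0.9)

The blue square was at (9.2, 3.8) in frame 1 and (9.8, 2.9) in frame 2.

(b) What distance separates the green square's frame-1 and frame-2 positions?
1.6

The green square moved from (9.0, 11.2) to (7.9, 10.1), a distance of √(1.1² + 1.1²) ≈ 1.6.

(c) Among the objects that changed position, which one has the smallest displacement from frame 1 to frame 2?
the blue square

(moved 1.1)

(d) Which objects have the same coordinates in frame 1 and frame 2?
the yellow star, the cyan cross, the red cross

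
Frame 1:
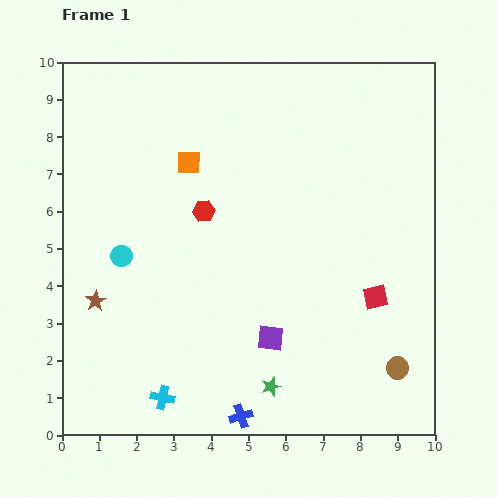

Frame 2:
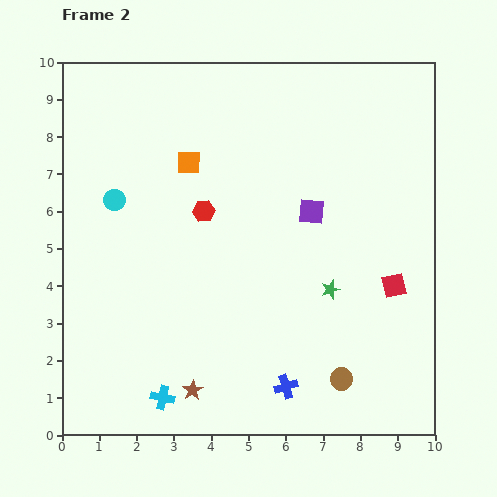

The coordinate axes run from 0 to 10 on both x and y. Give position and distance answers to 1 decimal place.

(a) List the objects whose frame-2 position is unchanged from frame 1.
the orange square, the cyan cross, the red hexagon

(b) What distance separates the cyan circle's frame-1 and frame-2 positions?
1.5

The cyan circle moved from (1.6, 4.8) to (1.4, 6.3), a distance of √(0.2² + 1.5²) ≈ 1.5.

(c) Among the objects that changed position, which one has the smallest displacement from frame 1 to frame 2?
the red square

(moved 0.6)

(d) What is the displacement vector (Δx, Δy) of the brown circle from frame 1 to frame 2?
(-1.5, -0.3)

The brown circle was at (9.0, 1.8) in frame 1 and (7.5, 1.5) in frame 2.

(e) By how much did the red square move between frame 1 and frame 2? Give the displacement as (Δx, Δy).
(0.5, 0.3)

The red square was at (8.4, 3.7) in frame 1 and (8.9, 4.0) in frame 2.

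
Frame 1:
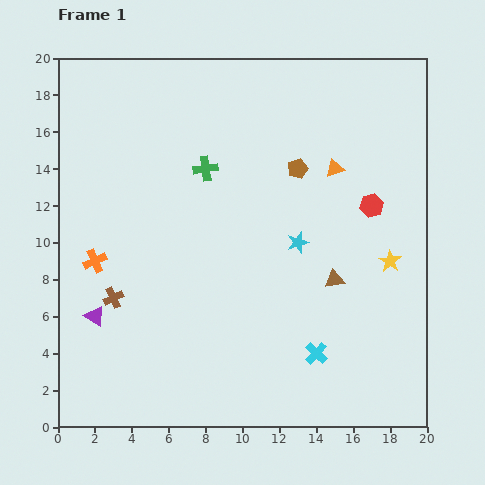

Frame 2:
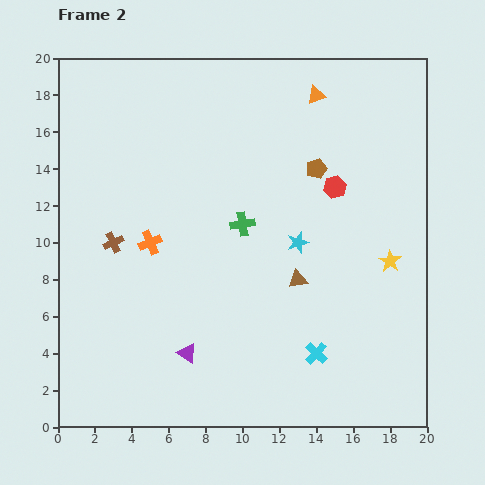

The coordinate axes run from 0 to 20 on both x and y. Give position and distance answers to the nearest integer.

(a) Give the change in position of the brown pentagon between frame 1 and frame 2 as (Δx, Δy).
(1, 0)

The brown pentagon was at (13, 14) in frame 1 and (14, 14) in frame 2.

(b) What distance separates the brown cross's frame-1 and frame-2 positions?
3

The brown cross moved from (3, 7) to (3, 10), a distance of √(0² + 3²) ≈ 3.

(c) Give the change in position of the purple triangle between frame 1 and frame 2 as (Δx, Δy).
(5, -2)

The purple triangle was at (2, 6) in frame 1 and (7, 4) in frame 2.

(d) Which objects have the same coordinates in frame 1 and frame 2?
the cyan cross, the cyan star, the yellow star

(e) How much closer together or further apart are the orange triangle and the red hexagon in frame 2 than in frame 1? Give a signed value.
+2

Distance in frame 1: 3. Distance in frame 2: 5.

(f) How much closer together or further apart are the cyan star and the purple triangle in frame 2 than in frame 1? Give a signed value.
-4

Distance in frame 1: 12. Distance in frame 2: 8.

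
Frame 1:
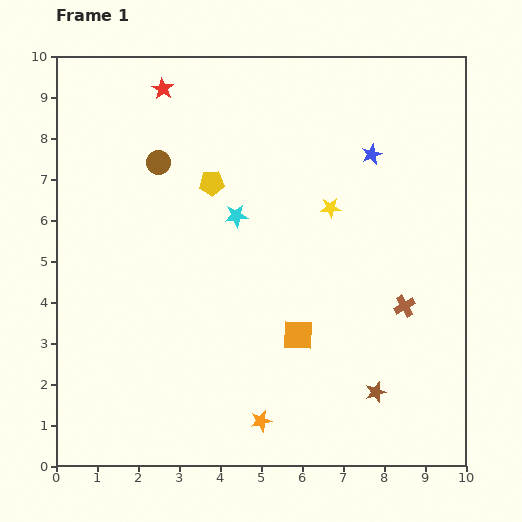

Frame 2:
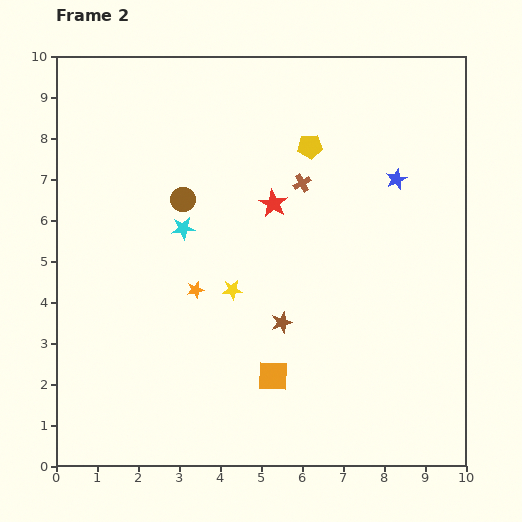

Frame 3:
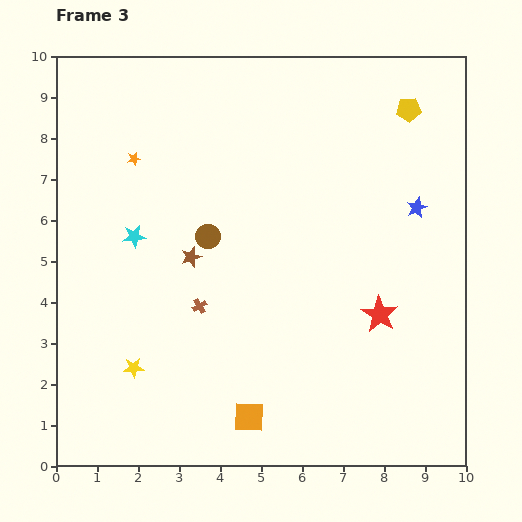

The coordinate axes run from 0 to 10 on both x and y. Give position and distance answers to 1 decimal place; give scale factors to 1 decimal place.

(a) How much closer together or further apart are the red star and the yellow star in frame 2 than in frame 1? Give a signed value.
-2.7

Distance in frame 1: 5.0. Distance in frame 2: 2.3.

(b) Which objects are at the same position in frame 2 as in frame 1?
none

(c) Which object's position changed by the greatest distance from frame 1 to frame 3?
the red star

(moved 7.6; next 7.1)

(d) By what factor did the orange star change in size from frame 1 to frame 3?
0.6×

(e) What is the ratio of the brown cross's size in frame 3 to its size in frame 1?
0.7×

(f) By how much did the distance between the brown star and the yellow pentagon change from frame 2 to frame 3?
+2.0

Distance in frame 2: 4.4. Distance in frame 3: 6.4.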